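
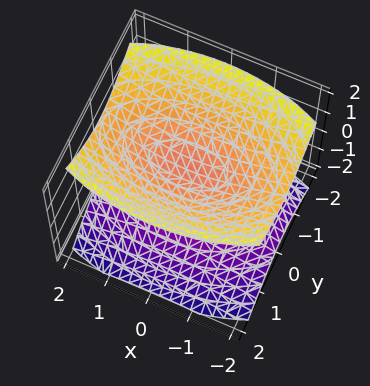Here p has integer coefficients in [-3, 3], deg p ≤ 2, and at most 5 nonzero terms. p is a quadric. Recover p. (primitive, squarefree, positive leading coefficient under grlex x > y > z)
First, the picture has 2 separate pieces. They look like related sheets of one shape, so recover p as a whole.
Then, deg p = 2. Two sheets facing apart; a quadric.
Then, symmetries: it's symmetric under y → −y, forcing even powers of y; it's symmetric under z → −z, forcing even powers of z; the x ↦ −x reflection is a symmetry, so x appears only in even powers.
Next, reading off the gridlines: it misses every integer gridline on the x-axis; the surface avoids every integer y-axis point in the box.
Finally, matching integer coefficients to the picture gives p.

x^2 + 3*y^2 - 3*z^2 + 1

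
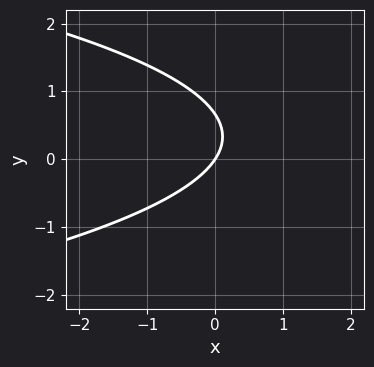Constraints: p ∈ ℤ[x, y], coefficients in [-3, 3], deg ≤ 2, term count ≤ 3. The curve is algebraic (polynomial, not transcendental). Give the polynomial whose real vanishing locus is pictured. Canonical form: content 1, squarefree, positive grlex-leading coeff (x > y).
3*y^2 + 3*x - 2*y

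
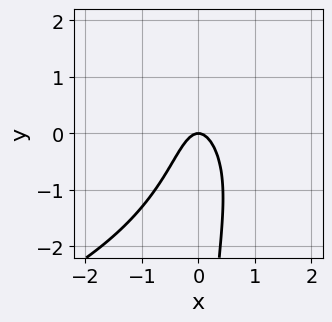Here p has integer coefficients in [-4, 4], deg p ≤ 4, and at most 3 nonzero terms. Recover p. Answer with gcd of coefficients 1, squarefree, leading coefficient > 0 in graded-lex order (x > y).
x*y^2 + 3*x^2 + y

1. Degree: a generic line meets the curve in up to 3 points, so deg p = 3.
2. Checking where it meets the axes: it meets the x-axis at x = 0 (among the integer gridlines); it crosses the y-axis at the gridline y = 0.
3. Matching integer coefficients to the picture gives p.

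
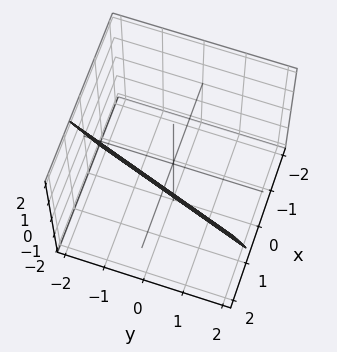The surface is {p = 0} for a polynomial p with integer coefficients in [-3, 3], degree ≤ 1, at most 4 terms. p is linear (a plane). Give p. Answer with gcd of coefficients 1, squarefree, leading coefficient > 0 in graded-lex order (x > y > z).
3*x - y - z - 2

First, degree: the surface is flat (a plane), so deg p = 1.
Then, reading off the gridlines: one z-axis crossing is at z = -2; it crosses the y-axis at the gridline y = -2.
Finally, fitting integer coefficients to these (and the overall shape) gives p.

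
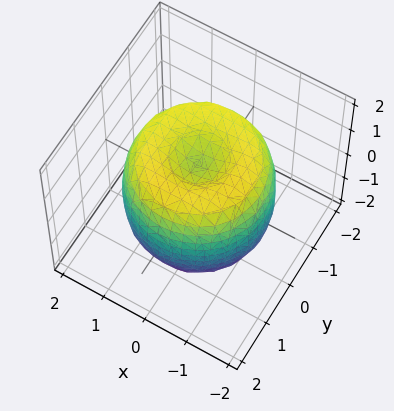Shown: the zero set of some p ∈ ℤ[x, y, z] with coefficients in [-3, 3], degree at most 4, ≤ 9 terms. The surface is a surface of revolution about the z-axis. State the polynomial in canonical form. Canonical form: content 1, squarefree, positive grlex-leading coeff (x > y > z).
x^4 + 2*x^2*y^2 + y^4 - 2*x^2 - 2*y^2 + z^2 - 1

1. deg p = 4. No degree-3 surface has this shape.
2. Symmetries: every cross-section ⟂ z is a circle, so x, y appear only via x² + y².
3. Reading off the gridlines: the z-axis gridline crossings are at z ∈ {-1, 1}; a circular section at z = 0 has radius between 1 and 2.
4. These observations pin down the coefficients.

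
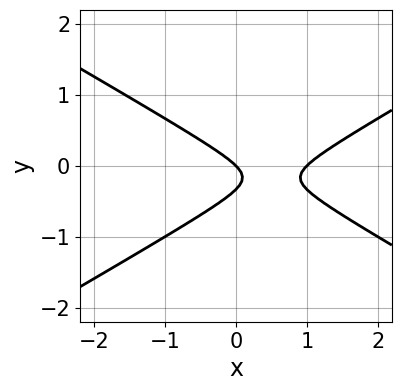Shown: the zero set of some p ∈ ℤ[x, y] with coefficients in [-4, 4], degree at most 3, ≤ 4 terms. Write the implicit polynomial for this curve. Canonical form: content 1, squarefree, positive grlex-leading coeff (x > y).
Degree: the shape is more complex than any degree-1 curve, so deg p = 2.
Observable constraints: it meets the y-axis at y = 0 (among the integer gridlines); among the integer gridlines, it crosses the x-axis at x ∈ {0, 1}.
The integer polynomial consistent with all of this is the stated p.

x^2 - 3*y^2 - x - y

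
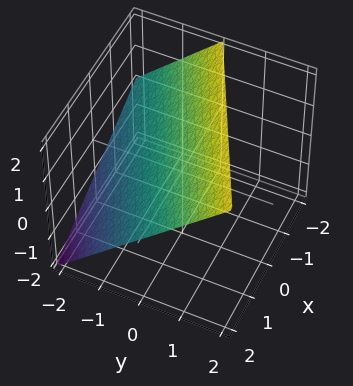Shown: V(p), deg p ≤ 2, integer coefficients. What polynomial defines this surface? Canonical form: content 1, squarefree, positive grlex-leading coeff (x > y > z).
(a) Degree: every cross-section is a straight line — this is a plane, so deg p = 1.
(b) Reading off the gridlines: it crosses the z-axis at the gridline z = 1; one y-axis crossing is at y = -1.
(c) Assembling these constraints gives the stated polynomial.

x - 2*y + 2*z - 2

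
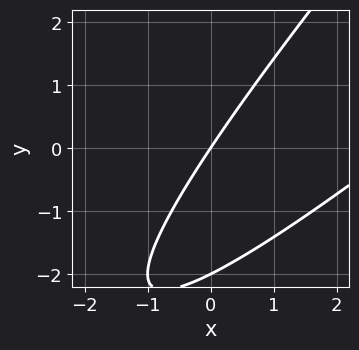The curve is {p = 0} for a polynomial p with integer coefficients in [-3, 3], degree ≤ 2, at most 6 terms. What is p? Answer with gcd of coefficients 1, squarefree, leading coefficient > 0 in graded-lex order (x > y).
1. deg p = 2. No degree-1 curve has this shape.
2. Checking where it meets the axes: among the integer gridlines, it crosses the y-axis at y ∈ {-2, 0}; it crosses the x-axis at the gridline x = 0.
3. Solving for integer coefficients yields p as stated.

x^2 - 2*x*y + y^2 - 3*x + 2*y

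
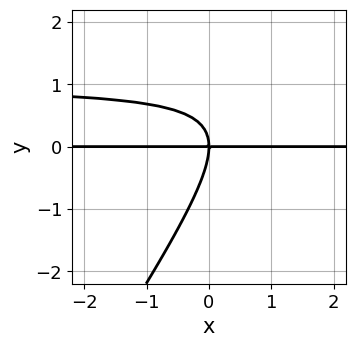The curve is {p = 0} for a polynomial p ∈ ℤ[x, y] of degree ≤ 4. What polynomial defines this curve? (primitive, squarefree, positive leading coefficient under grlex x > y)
3*x*y^2 - 2*y^3 - 3*x*y

(a) The degree is 3 — a generic line meets the curve in up to 3 points.
(b) Observable constraints: the visible x-axis segment lies entirely on the curve; one y-axis crossing is at y = 0.
(c) These observations pin down the coefficients.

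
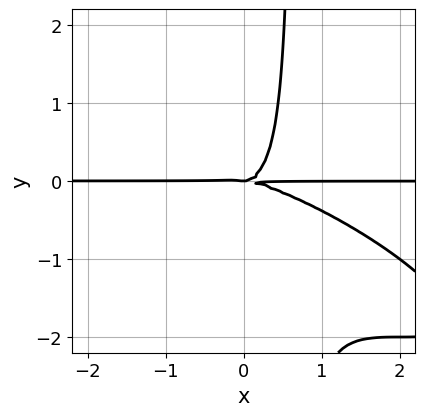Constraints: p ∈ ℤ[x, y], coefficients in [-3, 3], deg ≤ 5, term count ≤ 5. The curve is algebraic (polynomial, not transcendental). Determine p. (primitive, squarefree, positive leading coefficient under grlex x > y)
(a) Degree: no degree-3 curve has this shape, so deg p = 4.
(b) Checking where it meets the axes: every point of the x-axis in the box is on the curve; one y-axis crossing is at y = 0.
(c) Assembling these constraints gives the stated polynomial.

x^3*y + 3*x^2*y^2 + 3*x*y^3 - 2*y^3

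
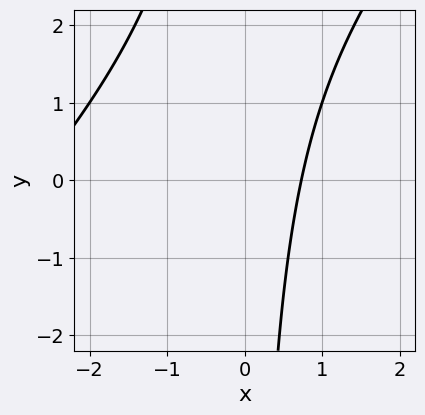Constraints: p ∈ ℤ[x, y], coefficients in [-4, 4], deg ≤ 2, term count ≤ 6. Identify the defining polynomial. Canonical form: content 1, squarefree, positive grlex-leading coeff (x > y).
x^2 - x*y + 2*x - 2

(a) deg p = 2.
(b) Checking where it meets the axes: the curve avoids every integer y-axis point in the box.
(c) Putting this together gives p.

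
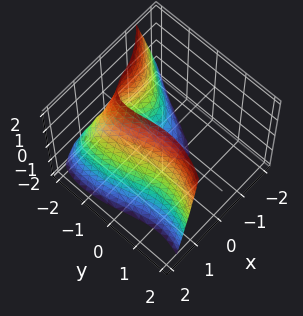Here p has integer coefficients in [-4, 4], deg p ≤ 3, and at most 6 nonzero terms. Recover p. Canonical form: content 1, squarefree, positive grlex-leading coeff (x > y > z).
(a) deg p = 3. A generic line meets the surface in up to 3 points.
(b) Against the integer gridlines: no z-intercept at any integer in the box; it crosses the x-axis at the gridline x = 1.
(c) Putting this together gives p.

3*x^3 - y^3 + 3*x*y + 3*x*z - 3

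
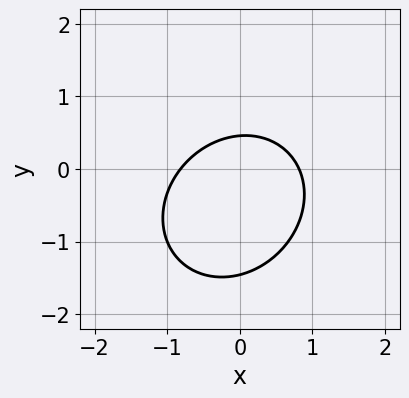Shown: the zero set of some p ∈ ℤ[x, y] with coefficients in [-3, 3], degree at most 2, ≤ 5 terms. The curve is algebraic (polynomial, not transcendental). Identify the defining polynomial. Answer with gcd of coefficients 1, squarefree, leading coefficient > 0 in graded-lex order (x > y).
3*x^2 - x*y + 3*y^2 + 3*y - 2

The degree is 2 — a generic line meets the curve in up to 2 points.
The integer polynomial consistent with all of this is the stated p.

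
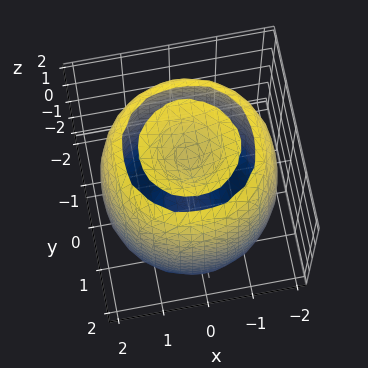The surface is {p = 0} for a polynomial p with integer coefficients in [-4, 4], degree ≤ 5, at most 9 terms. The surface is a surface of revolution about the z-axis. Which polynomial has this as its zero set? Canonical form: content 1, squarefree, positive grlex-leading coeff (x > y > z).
The picture has 2 separate pieces. They look like related sheets of one shape, so recover p as a whole.
deg p = 4. The shape is more complex than any degree-3 surface.
Symmetries: every cross-section ⟂ z is a circle, so x, y appear only via x² + y².
From the axis intercepts and sections: a circular section at z = 1 has radius between 1 and 2.
Together with the visible shape, these determine p as stated.

x^4 + 2*x^2*y^2 + y^4 - 3*x^2 - 3*y^2 + z^2 - 2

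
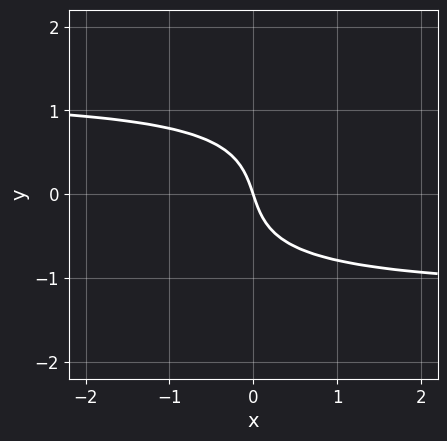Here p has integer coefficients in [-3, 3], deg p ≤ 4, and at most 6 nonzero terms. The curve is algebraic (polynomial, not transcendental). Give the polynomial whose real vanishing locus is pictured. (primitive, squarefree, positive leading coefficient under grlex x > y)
(a) deg p = 3. A generic line meets the curve in up to 3 points.
(b) Reading off the gridlines: it meets the y-axis at y = 0 (among the integer gridlines); it crosses the x-axis at the gridline x = 0.
(c) Assembling these constraints gives the stated polynomial.

2*x*y^2 - 2*y^3 - 3*x - y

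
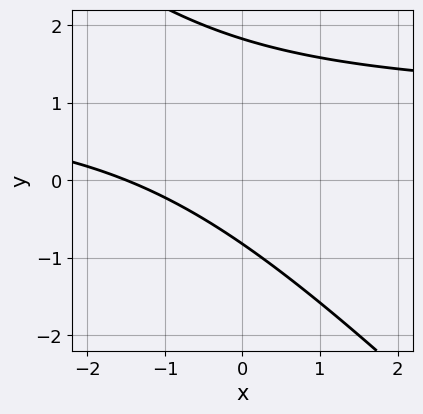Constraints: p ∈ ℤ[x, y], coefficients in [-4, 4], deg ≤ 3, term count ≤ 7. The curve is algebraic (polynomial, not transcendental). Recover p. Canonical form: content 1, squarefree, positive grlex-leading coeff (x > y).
The degree is 2 — a generic line meets the curve in up to 2 points.
Solving for integer coefficients yields p as stated.

2*x*y + 2*y^2 - 2*x - 2*y - 3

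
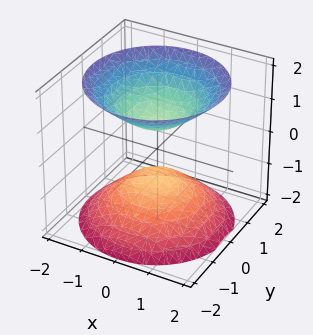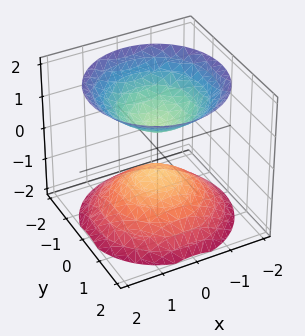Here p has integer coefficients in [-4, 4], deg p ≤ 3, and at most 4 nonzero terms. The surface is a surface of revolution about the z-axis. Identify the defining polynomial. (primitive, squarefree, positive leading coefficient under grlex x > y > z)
2*x^2 + 2*y^2 - 2*z^2 + 1

1. The picture has 2 separate pieces. Treating them together as one polynomial.
2. Degree: the shape is more complex than any degree-1 surface, so deg p = 2.
3. Symmetries: rotational symmetry about the z-axis ⇒ p depends on x, y only through x² + y².
4. Checking where it meets the axes: it misses every integer gridline on the y-axis; no x-intercept at any integer in the box; a circular section at z = -2 has radius between 1 and 2.
5. Fitting integer coefficients to these (and the overall shape) gives p.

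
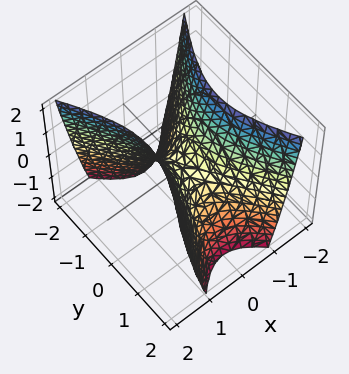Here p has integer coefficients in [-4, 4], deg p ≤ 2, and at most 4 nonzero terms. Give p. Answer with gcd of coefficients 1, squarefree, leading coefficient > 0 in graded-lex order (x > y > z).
(a) The degree is 2 — a hyperbolic paraboloid; a quadric.
(b) Symmetries: it's symmetric under y → −y, forcing even powers of y; mirror symmetry x ↦ −x ⇒ only even powers of x.
(c) From the visible intercepts: it crosses the z-axis at the gridline z = 0; it crosses the y-axis at the gridline y = 0; one x-axis crossing is at x = 0.
(d) The integer polynomial consistent with all of this is the stated p.

2*x^2 - y^2 - z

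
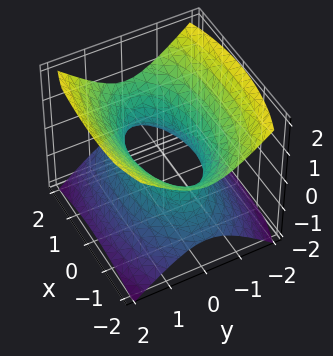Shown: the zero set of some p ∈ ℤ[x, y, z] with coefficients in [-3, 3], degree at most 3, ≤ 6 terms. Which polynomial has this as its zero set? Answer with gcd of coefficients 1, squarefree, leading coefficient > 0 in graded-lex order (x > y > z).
First, degree: an hourglass — one-sheet hyperboloid; a quadric, so deg p = 2.
Next, symmetries: the z ↦ −z reflection is a symmetry, so z appears only in even powers; it's symmetric under x → −x, forcing even powers of x; mirror symmetry y ↦ −y ⇒ only even powers of y.
Then, reading off the gridlines: the surface avoids every integer z-axis point in the box.
Finally, the integer polynomial consistent with all of this is the stated p.

x^2 + 3*y^2 - 3*z^2 - 2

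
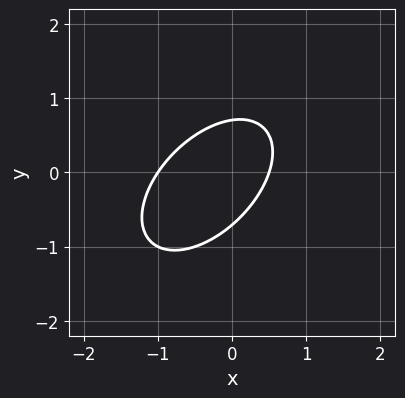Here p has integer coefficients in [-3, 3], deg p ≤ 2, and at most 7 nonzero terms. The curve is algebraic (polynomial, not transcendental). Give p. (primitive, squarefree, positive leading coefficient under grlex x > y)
2*x^2 - 2*x*y + 2*y^2 + x - 1

1. deg p = 2. No degree-1 curve has this shape.
2. Against the integer gridlines: it crosses the x-axis at the gridline x = -1.
3. Assembling these constraints gives the stated polynomial.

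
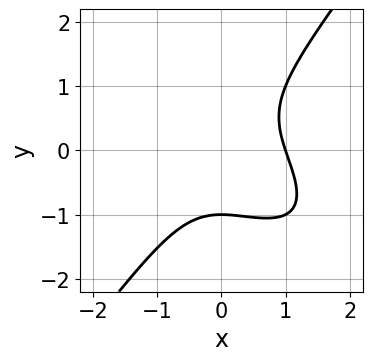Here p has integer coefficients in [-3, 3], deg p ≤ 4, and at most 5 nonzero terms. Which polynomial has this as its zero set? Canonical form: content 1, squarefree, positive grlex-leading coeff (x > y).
x^3 + x^2*y - y^3 - 1

(a) deg p = 3.
(b) Checking where it meets the axes: one y-axis crossing is at y = -1; it meets the x-axis at x = 1 (among the integer gridlines).
(c) These observations pin down the coefficients.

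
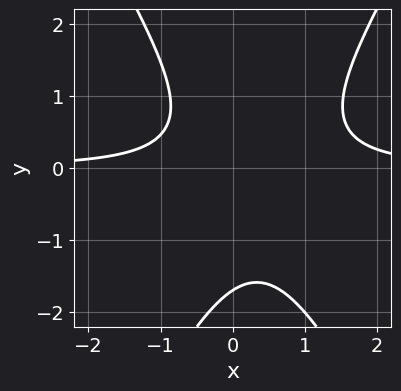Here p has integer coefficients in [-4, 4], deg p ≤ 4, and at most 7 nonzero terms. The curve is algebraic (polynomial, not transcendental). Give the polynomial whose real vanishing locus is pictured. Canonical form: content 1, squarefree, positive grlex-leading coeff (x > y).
First, degree: a generic line meets the curve in up to 3 points, so deg p = 3.
Next, from the visible intercepts: the curve avoids every integer x-axis point in the box.
Finally, the integer polynomial consistent with all of this is the stated p.

3*x^2*y - y^3 - 2*x*y - y^2 - 2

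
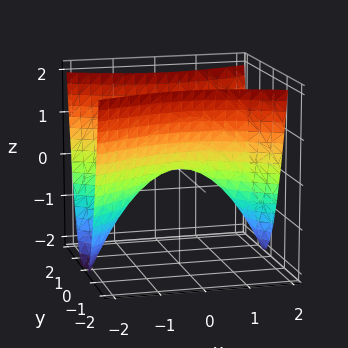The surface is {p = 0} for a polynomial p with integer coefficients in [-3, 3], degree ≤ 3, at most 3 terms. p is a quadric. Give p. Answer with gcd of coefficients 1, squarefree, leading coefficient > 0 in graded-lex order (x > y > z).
x^2 - 3*y^2 + 2*z

(a) Degree: a saddle surface; a quadric, so deg p = 2.
(b) Symmetries: it's symmetric under x → −x, forcing even powers of x; mirror symmetry y ↦ −y ⇒ only even powers of y.
(c) From the visible intercepts: it crosses the z-axis at the gridline z = 0; it meets the x-axis at x = 0 (among the integer gridlines).
(d) Solving for integer coefficients yields p as stated.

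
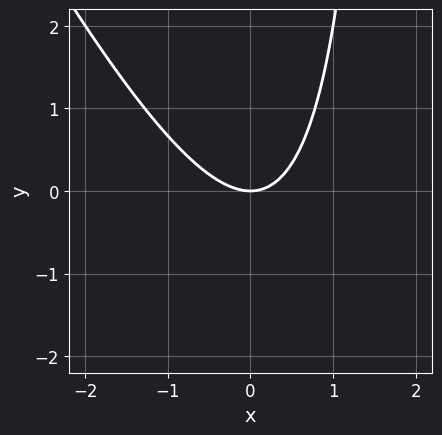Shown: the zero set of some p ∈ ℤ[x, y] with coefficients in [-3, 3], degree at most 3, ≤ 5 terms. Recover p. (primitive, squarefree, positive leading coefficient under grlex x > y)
The degree is 2 — no degree-1 curve has this shape.
Reading off the gridlines: it meets the x-axis at x = 0 (among the integer gridlines); it crosses the y-axis at the gridline y = 0.
Fitting integer coefficients to these (and the overall shape) gives p.

2*x^2 + x*y - 2*y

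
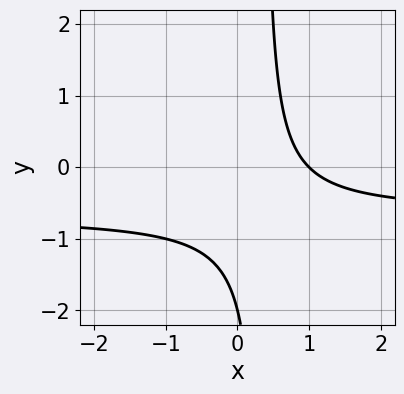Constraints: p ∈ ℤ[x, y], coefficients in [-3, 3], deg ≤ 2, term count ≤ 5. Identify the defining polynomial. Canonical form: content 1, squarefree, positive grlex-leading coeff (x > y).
deg p = 2. A generic line meets the curve in up to 2 points.
From the axis intercepts and sections: it meets the y-axis at y = -2 (among the integer gridlines); it crosses the x-axis at the gridline x = 1.
The integer polynomial consistent with all of this is the stated p.

3*x*y + 2*x - y - 2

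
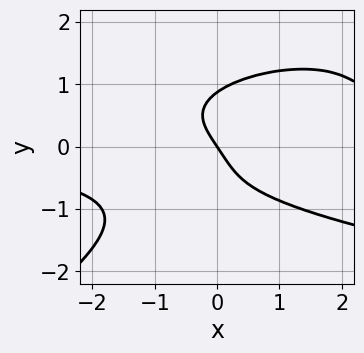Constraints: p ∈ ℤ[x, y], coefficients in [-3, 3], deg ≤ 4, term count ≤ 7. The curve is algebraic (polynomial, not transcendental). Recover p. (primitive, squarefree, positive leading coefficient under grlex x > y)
2*x*y^3 - 3*y^4 - 2*x^2*y + 3*x + 2*y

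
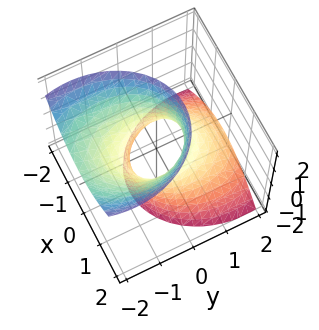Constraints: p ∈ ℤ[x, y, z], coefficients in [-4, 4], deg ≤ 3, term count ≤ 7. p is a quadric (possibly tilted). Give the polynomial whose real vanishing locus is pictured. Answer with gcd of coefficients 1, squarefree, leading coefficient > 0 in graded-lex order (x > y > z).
3*x^2 + 2*y^2 + 3*y*z - z^2 - 2

(a) deg p = 2.
(b) Reading off the gridlines: among the integer gridlines, it crosses the y-axis at y ∈ {-1, 1}; no z-intercept at any integer in the box.
(c) Together with the visible shape, these determine p as stated.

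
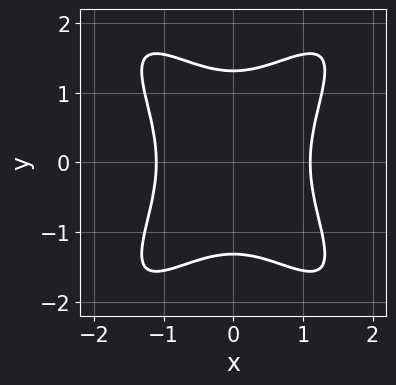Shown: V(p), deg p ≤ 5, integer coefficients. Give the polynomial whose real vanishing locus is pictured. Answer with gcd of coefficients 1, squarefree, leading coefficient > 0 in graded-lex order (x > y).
First, degree: a generic line meets the curve in up to 4 points, so deg p = 4.
Then, symmetries: it's symmetric under x → −x, forcing even powers of x; it's symmetric under y → −y, forcing even powers of y.
Finally, these observations pin down the coefficients.

2*x^4 - 2*x^2*y^2 + y^4 - 3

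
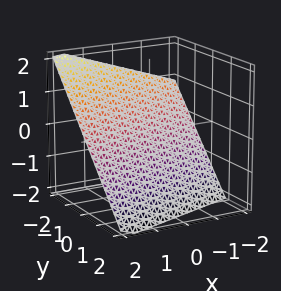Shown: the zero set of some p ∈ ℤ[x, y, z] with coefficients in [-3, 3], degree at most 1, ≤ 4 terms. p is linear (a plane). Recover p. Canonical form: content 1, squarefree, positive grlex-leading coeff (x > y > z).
(a) The degree is 1 — every cross-section is a straight line — this is a plane.
(b) Checking where it meets the axes: one x-axis crossing is at x = 2.
(c) Fitting integer coefficients to these (and the overall shape) gives p.

x - 3*y - 3*z - 2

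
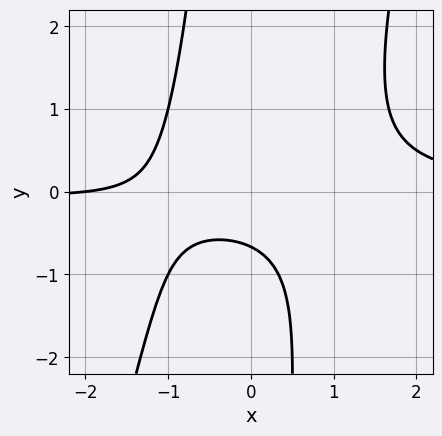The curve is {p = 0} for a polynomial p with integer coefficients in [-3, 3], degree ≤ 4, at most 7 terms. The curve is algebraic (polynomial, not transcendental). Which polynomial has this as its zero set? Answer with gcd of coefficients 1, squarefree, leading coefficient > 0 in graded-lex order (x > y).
First, deg p = 3. The shape is more complex than any degree-2 curve.
Then, against the integer gridlines: it meets the x-axis at x = -2 (among the integer gridlines).
Finally, fitting integer coefficients to these (and the overall shape) gives p.

3*x^2*y - x*y^2 - x - 3*y - 2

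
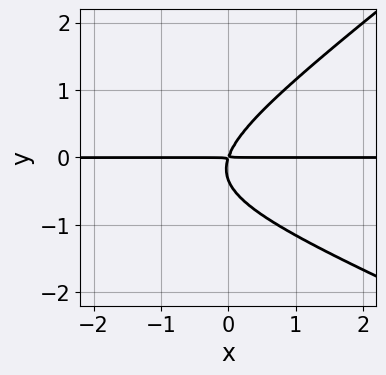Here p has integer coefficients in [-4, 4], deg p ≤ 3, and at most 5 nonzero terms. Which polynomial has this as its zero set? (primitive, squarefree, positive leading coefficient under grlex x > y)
x^2*y + x*y^2 - 3*y^3 + 3*x*y - y^2

First, the degree is 3 — no degree-2 curve has this shape.
Next, against the integer gridlines: the visible x-axis segment lies entirely on the curve.
Finally, these observations pin down the coefficients.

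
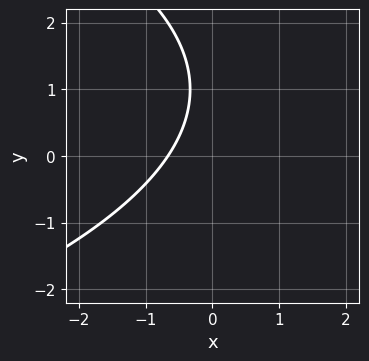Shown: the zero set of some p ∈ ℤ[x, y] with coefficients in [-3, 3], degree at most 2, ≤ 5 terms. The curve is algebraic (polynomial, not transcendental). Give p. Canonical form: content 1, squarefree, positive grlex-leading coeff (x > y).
y^2 + 3*x - 2*y + 2

The degree is 2 — no degree-1 curve has this shape.
Checking where it meets the axes: it misses every integer gridline on the y-axis.
The integer polynomial consistent with all of this is the stated p.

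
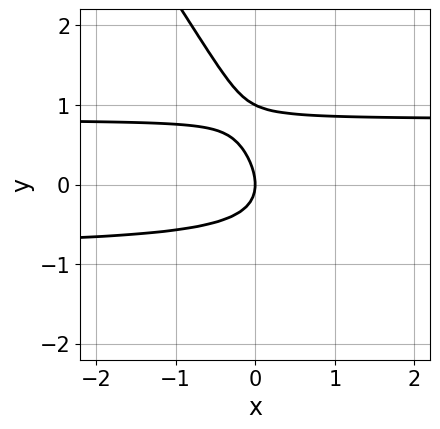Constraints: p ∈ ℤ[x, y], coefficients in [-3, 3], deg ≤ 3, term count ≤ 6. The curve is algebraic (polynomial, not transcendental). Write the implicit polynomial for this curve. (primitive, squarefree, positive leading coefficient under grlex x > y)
3*x*y^2 + 2*y^3 - 2*y^2 - 2*x

(a) deg p = 3. A generic line meets the curve in up to 3 points.
(b) From the axis intercepts and sections: the y-axis gridline crossings are at y ∈ {0, 1}; it crosses the x-axis at the gridline x = 0.
(c) The integer polynomial consistent with all of this is the stated p.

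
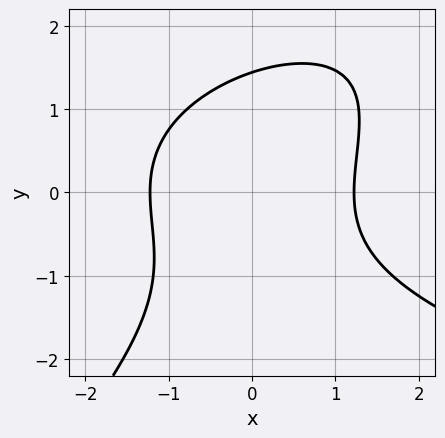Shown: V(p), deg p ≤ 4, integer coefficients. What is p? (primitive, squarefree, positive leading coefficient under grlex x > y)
x*y^2 - y^3 - 2*x^2 + 3

Degree: a generic line meets the curve in up to 3 points, so deg p = 3.
Putting this together gives p.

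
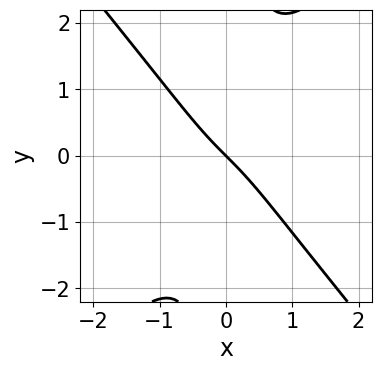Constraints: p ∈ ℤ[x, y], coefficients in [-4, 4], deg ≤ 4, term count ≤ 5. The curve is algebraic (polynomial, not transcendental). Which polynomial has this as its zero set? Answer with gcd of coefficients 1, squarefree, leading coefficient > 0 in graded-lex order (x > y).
3*x^3 - 2*x*y^2 + 2*x + 2*y

(a) deg p = 3. No degree-2 curve has this shape.
(b) Checking where it meets the axes: it meets the x-axis at x = 0 (among the integer gridlines); one y-axis crossing is at y = 0.
(c) These observations pin down the coefficients.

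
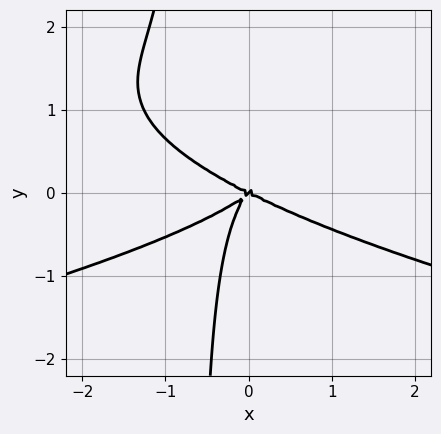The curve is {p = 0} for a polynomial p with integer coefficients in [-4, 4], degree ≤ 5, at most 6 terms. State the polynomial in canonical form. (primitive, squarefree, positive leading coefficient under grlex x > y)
(a) deg p = 4. The shape is more complex than any degree-3 curve.
(b) From the visible intercepts: it meets the y-axis at y = 0 (among the integer gridlines); one x-axis crossing is at x = 0.
(c) Assembling these constraints gives the stated polynomial.

3*x*y^3 + x^3 - 3*x*y^2 + 2*y^3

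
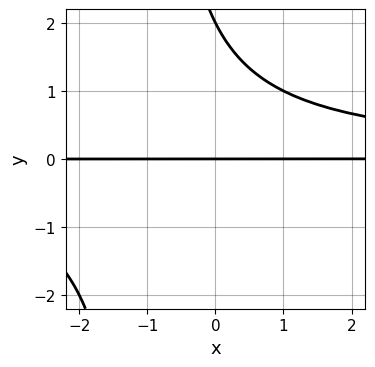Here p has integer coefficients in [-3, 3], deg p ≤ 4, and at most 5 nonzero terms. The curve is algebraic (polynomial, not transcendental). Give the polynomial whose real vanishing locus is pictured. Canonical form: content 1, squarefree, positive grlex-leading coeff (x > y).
x*y^2 + y^2 - 2*y

1. Degree: a generic line meets the curve in up to 3 points, so deg p = 3.
2. From the axis intercepts and sections: the y-axis gridline crossings are at y ∈ {0, 2}; every point of the x-axis in the box is on the curve.
3. Putting this together gives p.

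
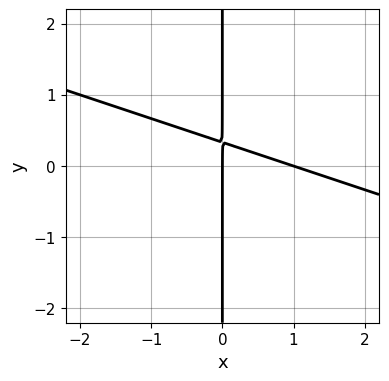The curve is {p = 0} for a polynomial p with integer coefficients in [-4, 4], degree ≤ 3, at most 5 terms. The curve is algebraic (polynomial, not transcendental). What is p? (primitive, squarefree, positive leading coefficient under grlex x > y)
1. deg p = 2. No degree-1 curve has this shape.
2. From the axis intercepts and sections: among the integer gridlines, it crosses the x-axis at x ∈ {0, 1}; the visible y-axis segment lies entirely on the curve.
3. Putting this together gives p.

x^2 + 3*x*y - x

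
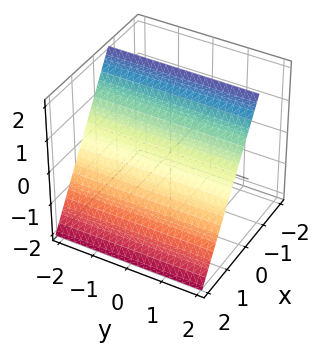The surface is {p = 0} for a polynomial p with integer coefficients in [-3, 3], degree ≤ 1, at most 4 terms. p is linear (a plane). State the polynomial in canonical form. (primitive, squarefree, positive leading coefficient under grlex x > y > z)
The degree is 1 — the surface is flat (a plane).
Reading off the gridlines: the surface avoids every integer y-axis point in the box; it meets the z-axis at z = 1 (among the integer gridlines).
Together with the visible shape, these determine p as stated.

3*x + 2*z - 2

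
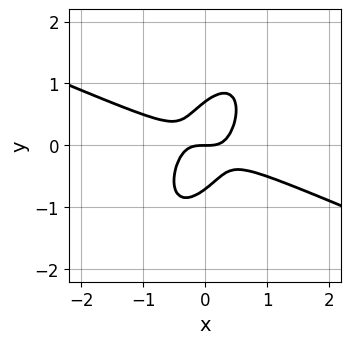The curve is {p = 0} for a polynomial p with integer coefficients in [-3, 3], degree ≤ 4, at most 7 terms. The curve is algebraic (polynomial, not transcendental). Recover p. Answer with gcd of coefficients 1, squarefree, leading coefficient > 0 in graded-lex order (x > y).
2*x^3 + 3*x^2*y - 3*x*y^2 + 2*y^3 - y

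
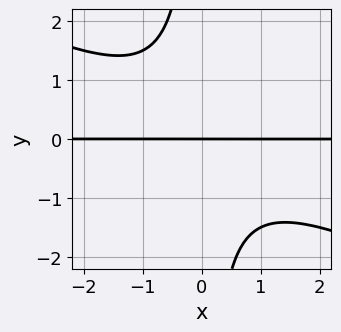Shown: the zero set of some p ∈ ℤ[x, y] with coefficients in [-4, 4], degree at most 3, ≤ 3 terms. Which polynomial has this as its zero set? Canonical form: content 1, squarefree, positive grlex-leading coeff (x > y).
(a) The degree is 3 — the shape is more complex than any degree-2 curve.
(b) From the axis intercepts and sections: one y-axis crossing is at y = 0; the visible x-axis segment lies entirely on the curve.
(c) Fitting integer coefficients to these (and the overall shape) gives p.

x^2*y + 2*x*y^2 + 2*y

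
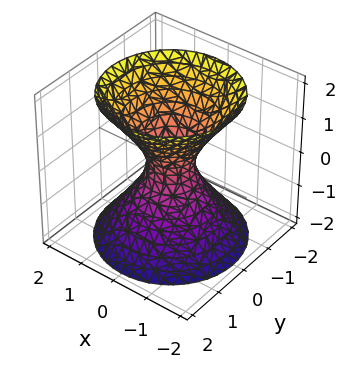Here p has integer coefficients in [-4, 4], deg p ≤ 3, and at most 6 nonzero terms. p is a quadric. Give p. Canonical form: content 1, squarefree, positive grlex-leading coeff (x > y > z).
1. deg p = 2. An hourglass — one-sheet hyperboloid; a quadric.
2. Symmetries: mirror symmetry z ↦ −z ⇒ only even powers of z; the z-axis is an axis of rotation, so x and y enter only as x² + y².
3. Observable constraints: a circular section at z = 0 has radius between 0 and 1; it misses every integer gridline on the z-axis.
4. Fitting integer coefficients to these (and the overall shape) gives p.

3*x^2 + 3*y^2 - 2*z^2 - 1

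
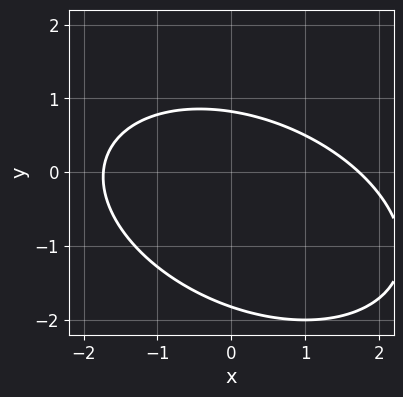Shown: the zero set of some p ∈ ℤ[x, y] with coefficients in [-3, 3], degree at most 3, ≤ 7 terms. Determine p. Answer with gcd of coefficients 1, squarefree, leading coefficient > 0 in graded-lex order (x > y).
x^2 + x*y + 2*y^2 + 2*y - 3

Degree: a generic line meets the curve in up to 2 points, so deg p = 2.
Putting this together gives p.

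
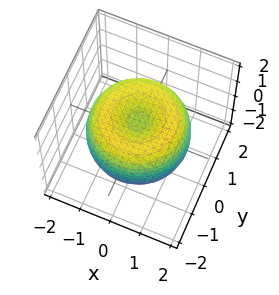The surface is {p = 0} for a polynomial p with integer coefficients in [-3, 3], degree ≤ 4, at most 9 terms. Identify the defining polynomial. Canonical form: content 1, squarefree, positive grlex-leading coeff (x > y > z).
x^4 + 2*x^2*y^2 + y^4 - 2*x^2 - 2*y^2 + 2*z^2 - 1

deg p = 4. No degree-3 surface has this shape.
Symmetries: the surface is invariant under rotation about z: p = q(x² + y², z).
From the axis intercepts and sections: a circular section at z = -1 has radius exactly 1.
The integer polynomial consistent with all of this is the stated p.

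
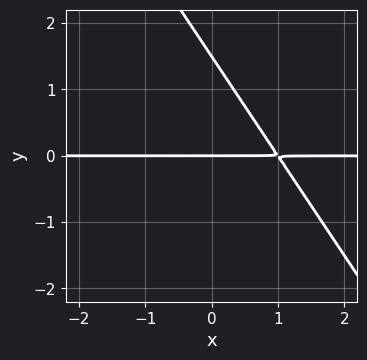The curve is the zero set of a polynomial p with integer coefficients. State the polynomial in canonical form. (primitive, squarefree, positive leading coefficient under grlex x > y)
The degree is 2 — a generic line meets the curve in up to 2 points.
Reading off the gridlines: every point of the x-axis in the box is on the curve; it meets the y-axis at y = 0 (among the integer gridlines).
These observations pin down the coefficients.

3*x*y + 2*y^2 - 3*y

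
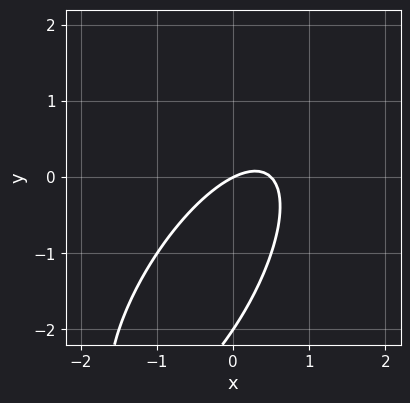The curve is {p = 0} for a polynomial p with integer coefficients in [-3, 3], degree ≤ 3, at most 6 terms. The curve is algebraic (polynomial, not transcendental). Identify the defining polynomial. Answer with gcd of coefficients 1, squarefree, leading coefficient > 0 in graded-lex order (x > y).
2*x^2 - 2*x*y + y^2 - x + 2*y

Degree: the shape is more complex than any degree-1 curve, so deg p = 2.
From the visible intercepts: one x-axis crossing is at x = 0; the y-axis gridline crossings are at y ∈ {-2, 0}.
Putting this together gives p.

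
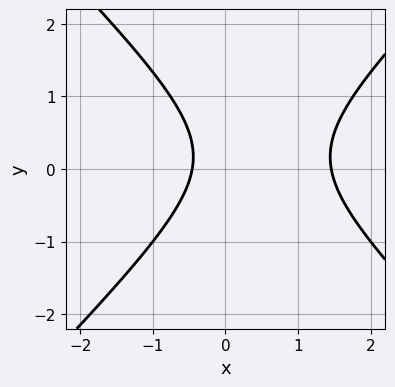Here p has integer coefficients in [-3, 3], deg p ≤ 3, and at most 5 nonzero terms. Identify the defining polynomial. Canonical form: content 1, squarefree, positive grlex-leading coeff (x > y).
deg p = 2. A generic line meets the curve in up to 2 points.
Against the integer gridlines: no y-intercept at any integer in the box.
Assembling these constraints gives the stated polynomial.

3*x^2 - 3*y^2 - 3*x + y - 2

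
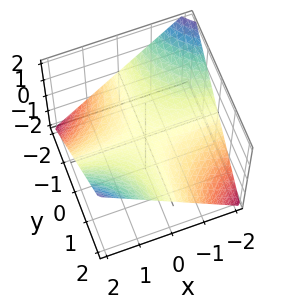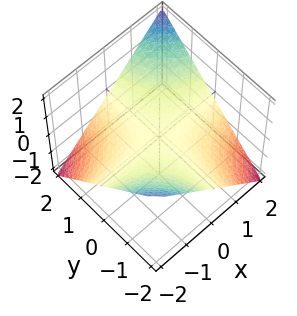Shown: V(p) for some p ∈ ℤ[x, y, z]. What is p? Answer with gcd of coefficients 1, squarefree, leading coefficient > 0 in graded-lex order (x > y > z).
x*y - 2*z

(a) deg p = 2.
(b) Against the integer gridlines: it crosses the z-axis at the gridline z = 0; the visible y-axis segment lies entirely on the surface; every point of the x-axis in the box is on the surface.
(c) The integer polynomial consistent with all of this is the stated p.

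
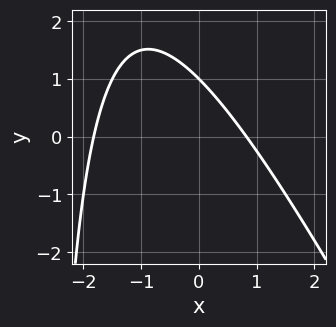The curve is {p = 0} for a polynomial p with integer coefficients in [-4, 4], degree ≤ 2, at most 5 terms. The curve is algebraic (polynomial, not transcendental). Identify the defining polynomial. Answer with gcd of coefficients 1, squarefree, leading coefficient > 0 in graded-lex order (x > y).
1. The degree is 2 — the shape is more complex than any degree-1 curve.
2. From the visible intercepts: it crosses the y-axis at the gridline y = 1.
3. Assembling these constraints gives the stated polynomial.

2*x^2 + x*y + 2*x + 3*y - 3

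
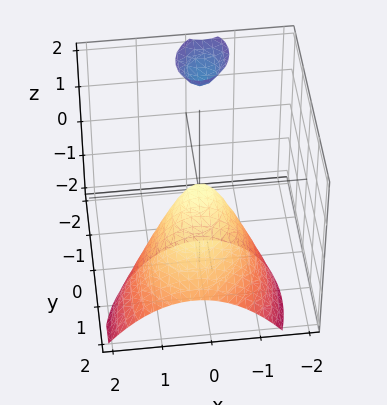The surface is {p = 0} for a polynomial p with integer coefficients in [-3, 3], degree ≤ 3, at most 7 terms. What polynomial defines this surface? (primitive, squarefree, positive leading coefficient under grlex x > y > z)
3*x^2 - x*y + 2*y^2 + 3*y*z + 2*z

The picture has 2 separate pieces. They look like related sheets of one shape, so recover p as a whole.
deg p = 2. No degree-1 surface has this shape.
From the axis intercepts and sections: it meets the y-axis at y = 0 (among the integer gridlines); one x-axis crossing is at x = 0; one z-axis crossing is at z = 0.
Together with the visible shape, these determine p as stated.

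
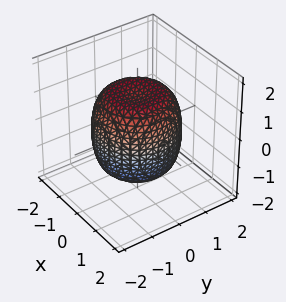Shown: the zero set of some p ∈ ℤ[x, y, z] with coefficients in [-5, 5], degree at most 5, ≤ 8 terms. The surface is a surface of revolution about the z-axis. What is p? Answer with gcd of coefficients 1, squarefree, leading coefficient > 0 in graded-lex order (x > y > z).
2*x^4 + 4*x^2*y^2 + 2*y^4 - 2*x^2 - 2*y^2 + 2*z^2 - 3

First, deg p = 4.
Next, symmetries: the z-axis is an axis of rotation, so x and y enter only as x² + y².
Next, from the visible intercepts: a circular section at z = 0 has radius between 1 and 2.
Finally, solving for integer coefficients yields p as stated.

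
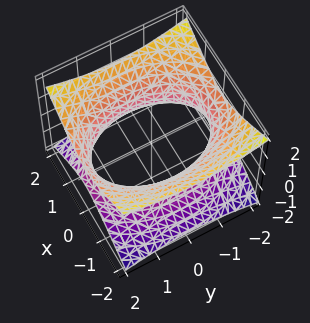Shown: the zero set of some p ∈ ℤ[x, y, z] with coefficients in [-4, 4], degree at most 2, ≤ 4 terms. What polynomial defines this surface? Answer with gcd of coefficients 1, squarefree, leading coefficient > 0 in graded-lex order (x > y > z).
2*x^2 + y^2 - 3*z^2 - 3

1. deg p = 2. An hourglass — one-sheet hyperboloid; a quadric.
2. Symmetries: mirror symmetry z ↦ −z ⇒ only even powers of z; the y ↦ −y reflection is a symmetry, so y appears only in even powers; it's symmetric under x → −x, forcing even powers of x.
3. Against the integer gridlines: the surface avoids every integer z-axis point in the box.
4. These observations pin down the coefficients.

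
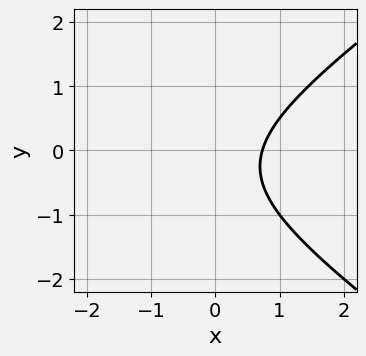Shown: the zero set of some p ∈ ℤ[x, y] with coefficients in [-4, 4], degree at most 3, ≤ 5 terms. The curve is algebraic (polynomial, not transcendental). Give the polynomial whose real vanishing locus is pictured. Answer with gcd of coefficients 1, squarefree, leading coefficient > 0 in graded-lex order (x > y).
x^2 - 2*y^2 + 2*x - y - 2

1. Degree: a generic line meets the curve in up to 2 points, so deg p = 2.
2. From the visible intercepts: the curve avoids every integer y-axis point in the box.
3. Fitting integer coefficients to these (and the overall shape) gives p.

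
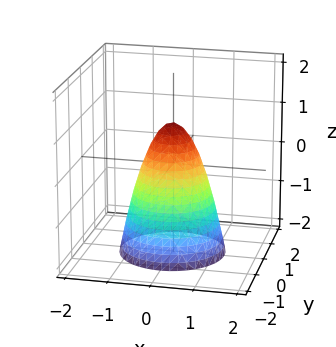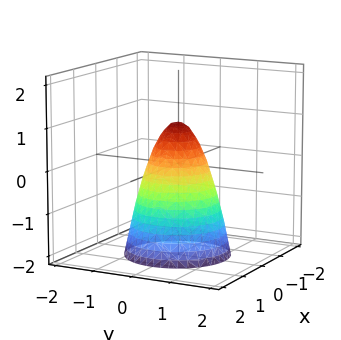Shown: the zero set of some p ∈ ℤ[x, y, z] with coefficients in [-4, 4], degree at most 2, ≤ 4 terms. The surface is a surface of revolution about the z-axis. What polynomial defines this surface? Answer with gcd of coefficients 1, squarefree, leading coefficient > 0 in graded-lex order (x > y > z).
2*x^2 + 2*y^2 + z - 1

First, degree: the shape is more complex than any degree-1 surface, so deg p = 2.
Next, symmetries: rotational symmetry about the z-axis ⇒ p depends on x, y only through x² + y².
Then, against the integer gridlines: a circular section at z = -1 has radius exactly 1; it crosses the z-axis at the gridline z = 1.
Finally, fitting integer coefficients to these (and the overall shape) gives p.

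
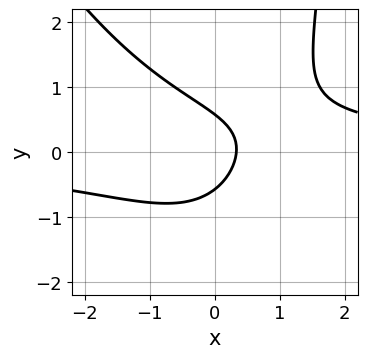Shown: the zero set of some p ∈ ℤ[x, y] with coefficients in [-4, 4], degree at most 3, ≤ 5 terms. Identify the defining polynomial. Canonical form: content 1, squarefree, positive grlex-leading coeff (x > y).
The degree is 3 — a generic line meets the curve in up to 3 points.
Putting this together gives p.

2*x^2*y + x*y^2 - 3*y^2 - 3*x + 1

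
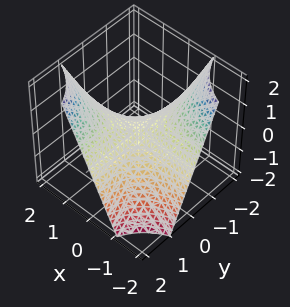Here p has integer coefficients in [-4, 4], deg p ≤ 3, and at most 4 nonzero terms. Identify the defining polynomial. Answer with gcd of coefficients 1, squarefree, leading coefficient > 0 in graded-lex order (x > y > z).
(a) The degree is 2 — no degree-1 surface has this shape.
(b) Reading off the gridlines: the visible x-axis segment lies entirely on the surface; the visible y-axis segment lies entirely on the surface; it meets the z-axis at z = 0 (among the integer gridlines).
(c) Matching integer coefficients to the picture gives p.

x*y - z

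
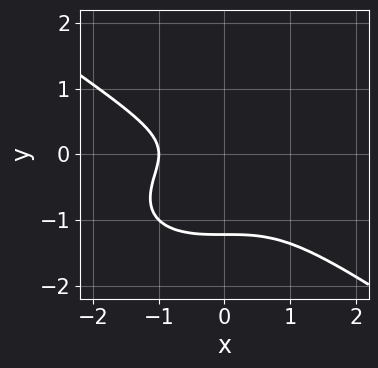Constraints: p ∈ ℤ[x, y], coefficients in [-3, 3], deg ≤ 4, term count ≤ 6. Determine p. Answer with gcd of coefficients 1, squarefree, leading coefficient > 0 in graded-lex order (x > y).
(a) deg p = 3. No degree-2 curve has this shape.
(b) From the visible intercepts: one x-axis crossing is at x = -1.
(c) Together with the visible shape, these determine p as stated.

x^3 + 3*y^3 + 3*y^2 + 1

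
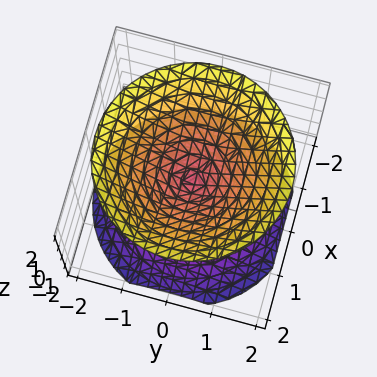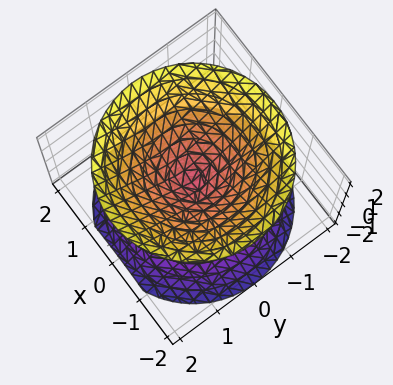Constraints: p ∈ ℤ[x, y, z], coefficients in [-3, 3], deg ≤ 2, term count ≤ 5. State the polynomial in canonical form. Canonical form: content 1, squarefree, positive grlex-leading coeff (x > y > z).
1. There are 2 components. Treating them together as one polynomial.
2. The degree is 2 — two nappes meeting at a single point; a quadric.
3. Symmetries: rotational symmetry about the z-axis ⇒ p depends on x, y only through x² + y²; the z ↦ −z reflection is a symmetry, so z appears only in even powers.
4. Observable constraints: a circular section at z = -1 has radius exactly 1; one z-axis crossing is at z = 0; one x-axis crossing is at x = 0.
5. Putting this together gives p.

x^2 + y^2 - z^2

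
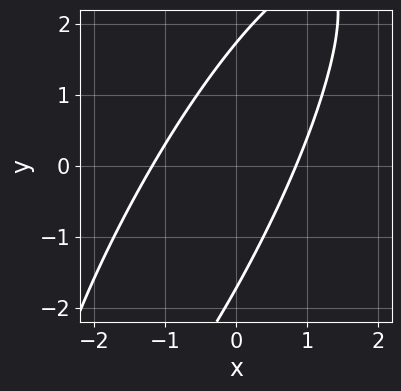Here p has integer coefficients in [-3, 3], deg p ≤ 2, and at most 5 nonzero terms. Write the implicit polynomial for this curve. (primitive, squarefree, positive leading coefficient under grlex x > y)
3*x^2 - 3*x*y + y^2 + x - 3

Degree: the shape is more complex than any degree-1 curve, so deg p = 2.
The integer polynomial consistent with all of this is the stated p.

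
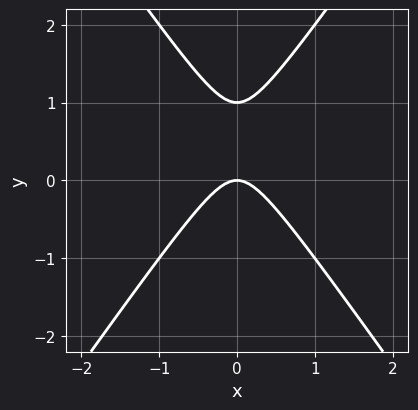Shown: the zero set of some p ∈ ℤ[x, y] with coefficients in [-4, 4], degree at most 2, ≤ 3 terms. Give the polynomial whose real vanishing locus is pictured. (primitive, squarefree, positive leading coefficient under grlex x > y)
2*x^2 - y^2 + y

1. The degree is 2 — a generic line meets the curve in up to 2 points.
2. Symmetries: the x ↦ −x reflection is a symmetry, so x appears only in even powers.
3. Observable constraints: one x-axis crossing is at x = 0; among the integer gridlines, it crosses the y-axis at y ∈ {0, 1}.
4. Assembling these constraints gives the stated polynomial.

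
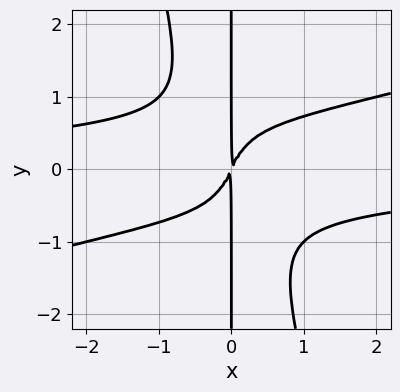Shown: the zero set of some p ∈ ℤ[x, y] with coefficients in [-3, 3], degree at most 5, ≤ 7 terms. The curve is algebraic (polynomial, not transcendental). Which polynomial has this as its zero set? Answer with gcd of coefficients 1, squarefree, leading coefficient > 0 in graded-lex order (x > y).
1. deg p = 4. The shape is more complex than any degree-3 curve.
2. Reading off the gridlines: every point of the y-axis in the box is on the curve.
3. Matching integer coefficients to the picture gives p.

x^3*y - 3*x^2*y^2 - x*y^3 + 2*x^2 - x*y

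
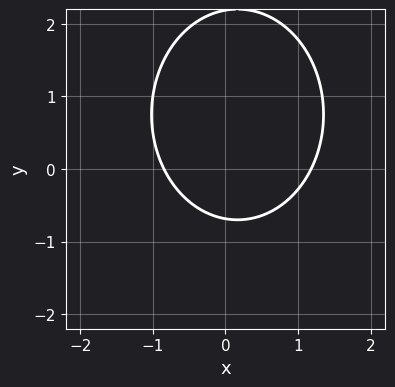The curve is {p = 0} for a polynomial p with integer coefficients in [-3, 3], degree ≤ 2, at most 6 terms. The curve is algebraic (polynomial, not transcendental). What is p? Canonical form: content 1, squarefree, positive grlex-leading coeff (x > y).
(a) Degree: a generic line meets the curve in up to 2 points, so deg p = 2.
(b) Matching integer coefficients to the picture gives p.

3*x^2 + 2*y^2 - x - 3*y - 3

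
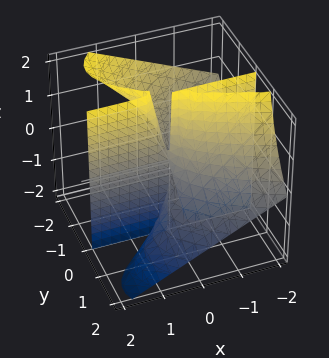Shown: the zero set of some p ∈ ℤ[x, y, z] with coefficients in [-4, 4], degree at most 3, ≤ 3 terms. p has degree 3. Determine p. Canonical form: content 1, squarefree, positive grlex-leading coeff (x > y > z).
First, degree: the shape is more complex than any degree-2 surface, so deg p = 3.
Next, reading off the gridlines: the visible z-axis segment lies entirely on the surface; it meets the y-axis at y = 0 (among the integer gridlines); every point of the x-axis in the box is on the surface.
Finally, fitting integer coefficients to these (and the overall shape) gives p.

2*y^3 + 3*y^2*z + 3*x*y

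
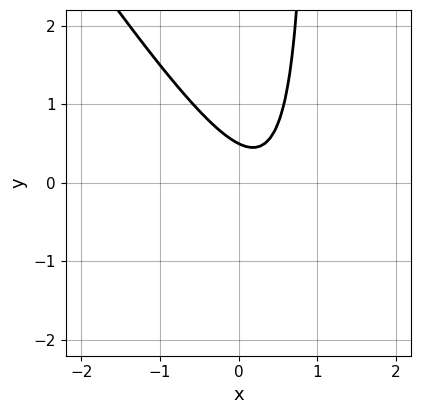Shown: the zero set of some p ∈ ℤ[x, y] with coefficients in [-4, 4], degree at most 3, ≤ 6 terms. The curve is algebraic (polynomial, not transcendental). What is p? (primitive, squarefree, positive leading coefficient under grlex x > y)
3*x^2 + 2*x*y - 2*x - 2*y + 1

1. The degree is 2 — a generic line meets the curve in up to 2 points.
2. Reading off the gridlines: it misses every integer gridline on the x-axis.
3. Fitting integer coefficients to these (and the overall shape) gives p.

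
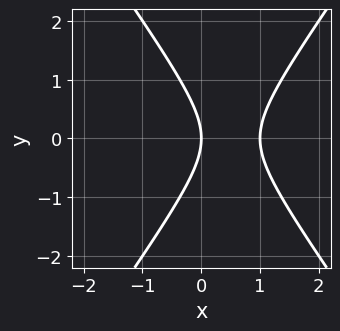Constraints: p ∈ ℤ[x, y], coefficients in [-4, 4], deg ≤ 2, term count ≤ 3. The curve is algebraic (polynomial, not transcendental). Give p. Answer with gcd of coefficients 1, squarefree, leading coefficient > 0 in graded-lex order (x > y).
2*x^2 - y^2 - 2*x

First, deg p = 2.
Then, symmetries: it's symmetric under y → −y, forcing even powers of y.
Then, against the integer gridlines: it crosses the y-axis at the gridline y = 0; among the integer gridlines, it crosses the x-axis at x ∈ {0, 1}.
Finally, these observations pin down the coefficients.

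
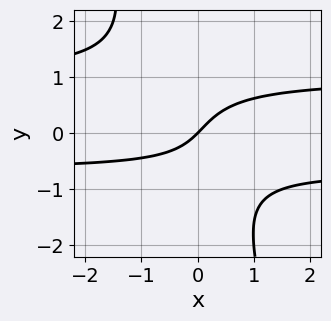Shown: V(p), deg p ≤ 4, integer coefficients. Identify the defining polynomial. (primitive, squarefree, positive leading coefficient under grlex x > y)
3*x*y^2 + y^3 - x*y - 2*x + 2*y

First, deg p = 3.
Next, observable constraints: it crosses the y-axis at the gridline y = 0; it crosses the x-axis at the gridline x = 0.
Finally, matching integer coefficients to the picture gives p.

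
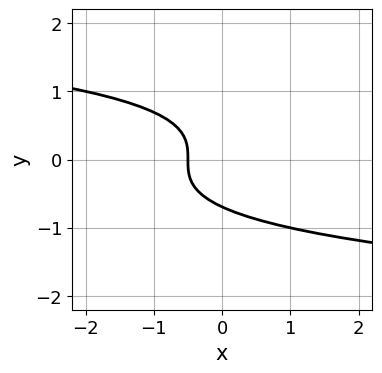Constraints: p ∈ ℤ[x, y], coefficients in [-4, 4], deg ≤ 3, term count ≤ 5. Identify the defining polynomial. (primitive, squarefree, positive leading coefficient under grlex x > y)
3*y^3 + 2*x + 1

1. deg p = 3. The shape is more complex than any degree-2 curve.
2. Matching integer coefficients to the picture gives p.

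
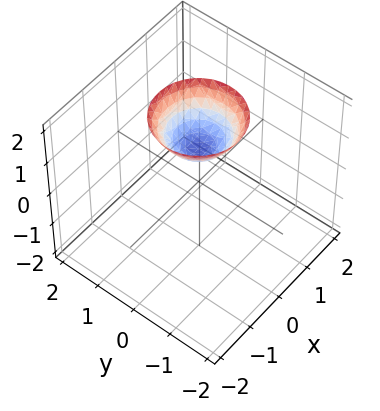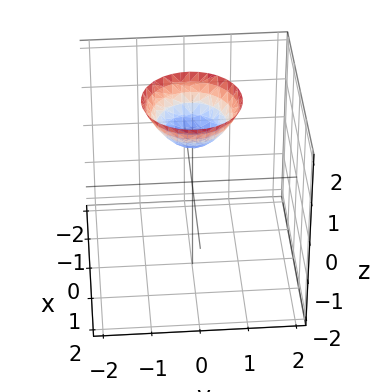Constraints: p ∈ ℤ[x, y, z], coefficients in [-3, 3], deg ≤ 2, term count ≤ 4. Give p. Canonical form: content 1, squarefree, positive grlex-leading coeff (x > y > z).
x^2 + y^2 - z + 1

First, the degree is 2 — a generic line meets the surface in up to 2 points.
Next, symmetries: the surface is invariant under rotation about z: p = q(x² + y², z).
Next, checking where it meets the axes: it meets the z-axis at z = 1 (among the integer gridlines); the surface avoids every integer x-axis point in the box; no y-intercept at any integer in the box.
Finally, fitting integer coefficients to these (and the overall shape) gives p.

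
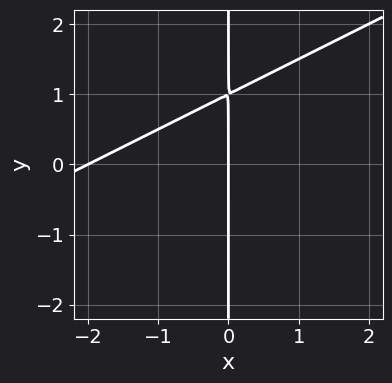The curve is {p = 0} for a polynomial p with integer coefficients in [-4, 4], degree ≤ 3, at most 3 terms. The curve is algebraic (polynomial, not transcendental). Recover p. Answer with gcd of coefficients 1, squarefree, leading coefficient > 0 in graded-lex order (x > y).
x^2 - 2*x*y + 2*x

1. Degree: the shape is more complex than any degree-1 curve, so deg p = 2.
2. Against the integer gridlines: the visible y-axis segment lies entirely on the curve; the x-axis gridline crossings are at x ∈ {-2, 0}.
3. Solving for integer coefficients yields p as stated.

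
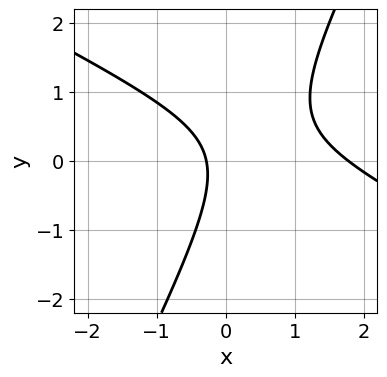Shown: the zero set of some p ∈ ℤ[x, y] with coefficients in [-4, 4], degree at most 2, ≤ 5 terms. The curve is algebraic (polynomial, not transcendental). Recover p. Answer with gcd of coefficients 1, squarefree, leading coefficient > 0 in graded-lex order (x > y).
2*x^2 + 3*x*y - 2*y^2 - 3*x - 1

(a) deg p = 2. No degree-1 curve has this shape.
(b) From the visible intercepts: it misses every integer gridline on the y-axis.
(c) These observations pin down the coefficients.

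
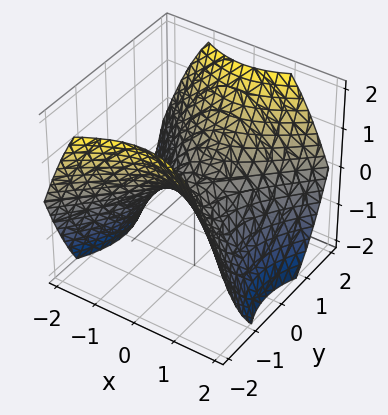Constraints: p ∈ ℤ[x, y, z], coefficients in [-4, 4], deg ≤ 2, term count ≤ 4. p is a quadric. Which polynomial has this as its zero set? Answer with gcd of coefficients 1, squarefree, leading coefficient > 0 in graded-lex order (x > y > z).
2*x^2 - 2*y^2 + 3*z

1. deg p = 2. A hyperbolic paraboloid; a quadric.
2. Symmetries: the y ↦ −y reflection is a symmetry, so y appears only in even powers; mirror symmetry x ↦ −x ⇒ only even powers of x.
3. Observable constraints: it meets the z-axis at z = 0 (among the integer gridlines); one x-axis crossing is at x = 0; one y-axis crossing is at y = 0.
4. These observations pin down the coefficients.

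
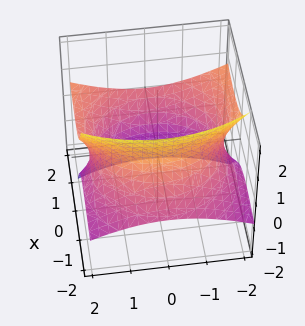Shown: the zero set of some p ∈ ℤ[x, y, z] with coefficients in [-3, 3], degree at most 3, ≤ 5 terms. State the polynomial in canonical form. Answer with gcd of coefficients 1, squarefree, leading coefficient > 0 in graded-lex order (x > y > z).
x^2 - 3*x*z + y^2 - 2*z^2 - 3

The degree is 2 — no degree-1 surface has this shape.
From the visible intercepts: the surface avoids every integer z-axis point in the box.
Matching integer coefficients to the picture gives p.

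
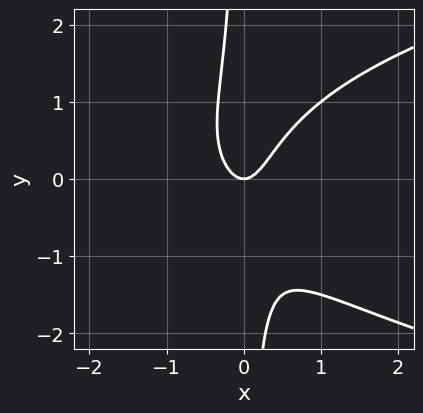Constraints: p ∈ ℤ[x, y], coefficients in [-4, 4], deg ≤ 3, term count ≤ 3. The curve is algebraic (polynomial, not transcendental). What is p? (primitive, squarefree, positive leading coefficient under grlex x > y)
deg p = 3. The shape is more complex than any degree-2 curve.
Checking where it meets the axes: one y-axis crossing is at y = 0; it crosses the x-axis at the gridline x = 0.
Matching integer coefficients to the picture gives p.

2*x*y^2 - 3*x^2 + y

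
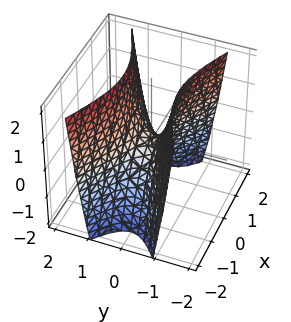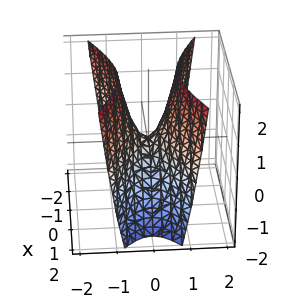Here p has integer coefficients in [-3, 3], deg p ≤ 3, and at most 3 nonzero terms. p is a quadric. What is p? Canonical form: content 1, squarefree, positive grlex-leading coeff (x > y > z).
x^2 - 3*y^2 + z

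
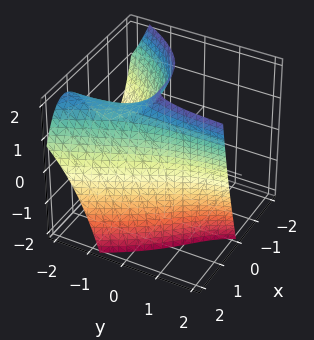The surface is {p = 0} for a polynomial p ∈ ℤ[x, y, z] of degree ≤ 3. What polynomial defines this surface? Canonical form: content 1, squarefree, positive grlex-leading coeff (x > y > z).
First, degree: no degree-2 surface has this shape, so deg p = 3.
Then, from the visible intercepts: it meets the z-axis at z = 2 (among the integer gridlines); the surface avoids every integer y-axis point in the box.
Finally, putting this together gives p.

x^3 + 2*x*y - y*z + z - 2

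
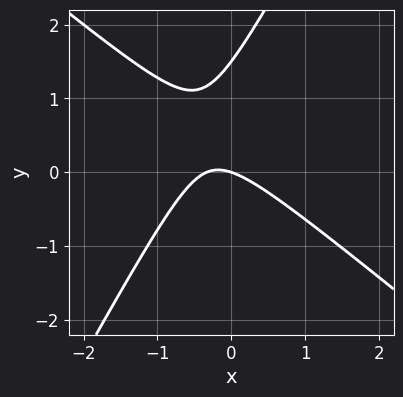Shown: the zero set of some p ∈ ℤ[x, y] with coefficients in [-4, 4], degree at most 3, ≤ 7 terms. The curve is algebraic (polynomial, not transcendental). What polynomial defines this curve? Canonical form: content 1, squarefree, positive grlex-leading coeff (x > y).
1. deg p = 2. No degree-1 curve has this shape.
2. From the axis intercepts and sections: one y-axis crossing is at y = 0; it meets the x-axis at x = 0 (among the integer gridlines).
3. Putting this together gives p.

3*x^2 + 2*x*y - 2*y^2 + x + 3*y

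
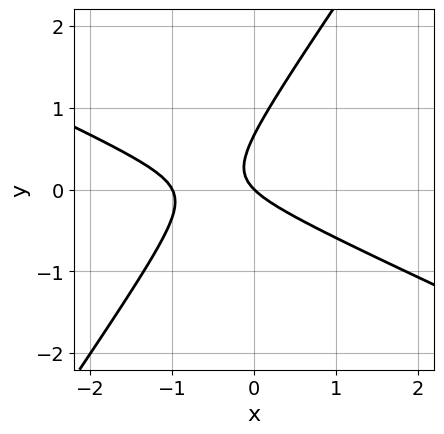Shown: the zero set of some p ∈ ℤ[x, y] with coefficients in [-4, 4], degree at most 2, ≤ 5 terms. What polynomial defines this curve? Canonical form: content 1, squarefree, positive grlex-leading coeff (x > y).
2*x^2 + 3*x*y - 3*y^2 + 2*x + 2*y

1. Degree: a generic line meets the curve in up to 2 points, so deg p = 2.
2. Against the integer gridlines: the x-axis gridline crossings are at x ∈ {-1, 0}; it meets the y-axis at y = 0 (among the integer gridlines).
3. Assembling these constraints gives the stated polynomial.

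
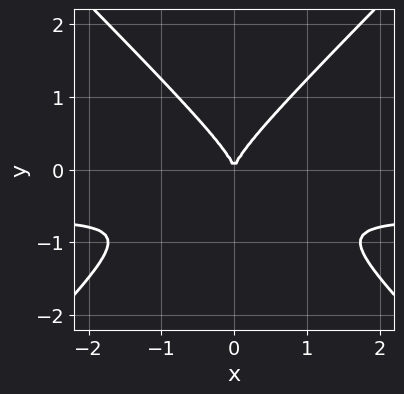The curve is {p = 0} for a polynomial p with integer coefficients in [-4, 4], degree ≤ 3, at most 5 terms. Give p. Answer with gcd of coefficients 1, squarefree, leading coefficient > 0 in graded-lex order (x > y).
(a) The degree is 3 — the shape is more complex than any degree-2 curve.
(b) Symmetries: it's symmetric under x → −x, forcing even powers of x.
(c) Observable constraints: one x-axis crossing is at x = 0; it crosses the y-axis at the gridline y = 0.
(d) Solving for integer coefficients yields p as stated.

3*x^2*y - 3*y^3 + 2*x^2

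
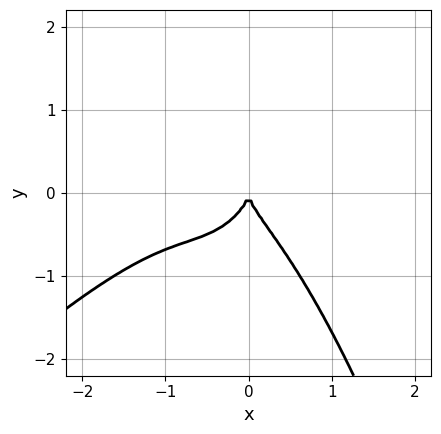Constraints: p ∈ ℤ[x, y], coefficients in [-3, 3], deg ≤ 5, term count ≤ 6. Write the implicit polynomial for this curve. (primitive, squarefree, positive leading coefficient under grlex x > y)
Degree: the shape is more complex than any degree-3 curve, so deg p = 4.
Checking where it meets the axes: it crosses the x-axis at the gridline x = 0; it meets the y-axis at y = 0 (among the integer gridlines).
Solving for integer coefficients yields p as stated.

x^4 - x^3*y + x^3 + y^3 + x^2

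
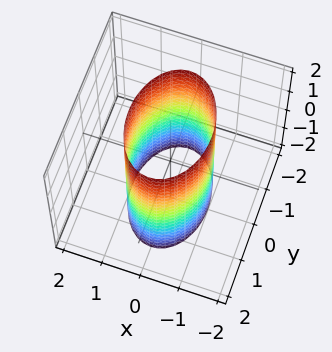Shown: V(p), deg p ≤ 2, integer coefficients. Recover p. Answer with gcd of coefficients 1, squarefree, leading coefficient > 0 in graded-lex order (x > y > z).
2*x^2 + y^2 - 2

1. Degree: a cylinder; a quadric, so deg p = 2.
2. Symmetries: the z ↦ −z reflection is a symmetry, so z appears only in even powers; the y ↦ −y reflection is a symmetry, so y appears only in even powers; the x ↦ −x reflection is a symmetry, so x appears only in even powers.
3. From the visible intercepts: it misses every integer gridline on the z-axis; the x-axis gridline crossings are at x ∈ {-1, 1}.
4. Fitting integer coefficients to these (and the overall shape) gives p.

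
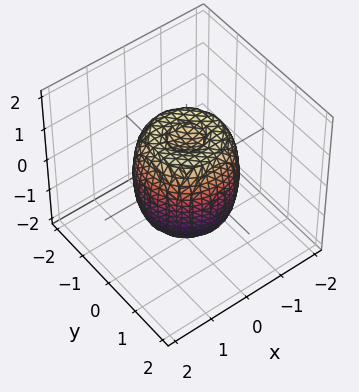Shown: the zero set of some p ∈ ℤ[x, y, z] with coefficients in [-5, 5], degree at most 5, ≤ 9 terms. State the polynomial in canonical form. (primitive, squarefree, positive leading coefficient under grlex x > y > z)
1. deg p = 4. No degree-3 surface has this shape.
2. Symmetries: rotational symmetry about the z-axis ⇒ p depends on x, y only through x² + y².
3. Against the integer gridlines: a circular section at z = 1 has radius exactly 1; the z-axis gridline crossings are at z ∈ {-1, 1}.
4. Fitting integer coefficients to these (and the overall shape) gives p.

2*x^4 + 4*x^2*y^2 + 2*y^4 - 2*x^2 - 2*y^2 + z^2 - 1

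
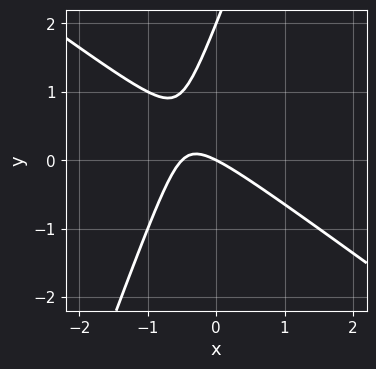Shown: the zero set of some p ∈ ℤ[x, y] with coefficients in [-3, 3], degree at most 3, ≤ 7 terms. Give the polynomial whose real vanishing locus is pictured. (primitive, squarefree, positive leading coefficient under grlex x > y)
deg p = 2. The shape is more complex than any degree-1 curve.
From the axis intercepts and sections: among the integer gridlines, it crosses the y-axis at y ∈ {0, 2}; it crosses the x-axis at the gridline x = 0.
Solving for integer coefficients yields p as stated.

2*x^2 + 2*x*y - y^2 + x + 2*y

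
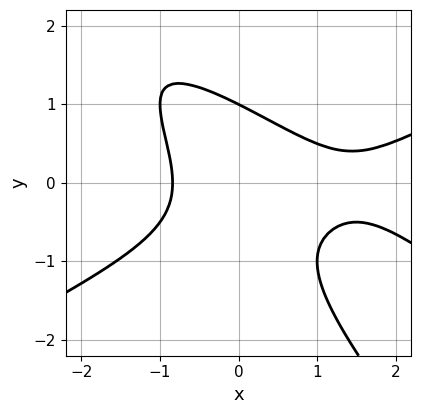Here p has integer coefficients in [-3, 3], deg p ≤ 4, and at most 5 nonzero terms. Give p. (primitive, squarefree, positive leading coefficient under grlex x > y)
x^3 - 3*x*y^2 - 2*y^3 - 2*x^2 + 2

(a) deg p = 3. The shape is more complex than any degree-2 curve.
(b) Against the integer gridlines: it meets the y-axis at y = 1 (among the integer gridlines).
(c) Matching integer coefficients to the picture gives p.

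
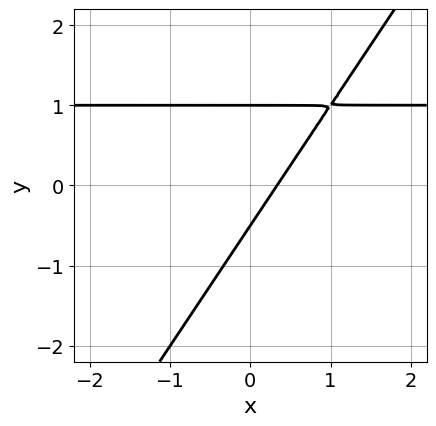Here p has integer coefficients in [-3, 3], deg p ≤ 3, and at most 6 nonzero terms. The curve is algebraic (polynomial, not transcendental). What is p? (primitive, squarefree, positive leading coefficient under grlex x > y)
3*x*y - 2*y^2 - 3*x + y + 1

Degree: the shape is more complex than any degree-1 curve, so deg p = 2.
Against the integer gridlines: it meets the y-axis at y = 1 (among the integer gridlines).
Assembling these constraints gives the stated polynomial.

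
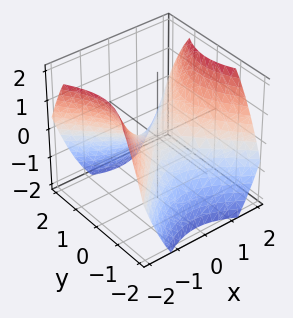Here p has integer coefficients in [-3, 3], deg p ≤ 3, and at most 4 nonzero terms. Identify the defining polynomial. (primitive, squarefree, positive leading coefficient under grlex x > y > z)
1. Degree: a saddle surface; a quadric, so deg p = 2.
2. Symmetries: mirror symmetry x ↦ −x ⇒ only even powers of x; the y ↦ −y reflection is a symmetry, so y appears only in even powers.
3. Checking where it meets the axes: one y-axis crossing is at y = 0; it meets the x-axis at x = 0 (among the integer gridlines); it crosses the z-axis at the gridline z = 0.
4. Matching integer coefficients to the picture gives p.

2*x^2 - 2*y^2 - 3*z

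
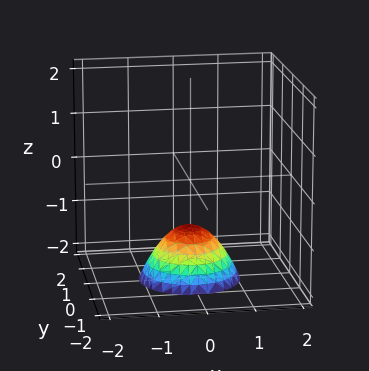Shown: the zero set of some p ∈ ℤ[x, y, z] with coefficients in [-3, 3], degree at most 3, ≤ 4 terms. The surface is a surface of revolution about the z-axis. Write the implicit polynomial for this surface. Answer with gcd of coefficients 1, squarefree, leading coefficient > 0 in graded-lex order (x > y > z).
1. Degree: no degree-1 surface has this shape, so deg p = 2.
2. Symmetries: the surface is invariant under rotation about z: p = q(x² + y², z).
3. From the axis intercepts and sections: the surface avoids every integer y-axis point in the box; one z-axis crossing is at z = -1; a circular section at z = -2 has radius exactly 1; it misses every integer gridline on the x-axis.
4. Fitting integer coefficients to these (and the overall shape) gives p.

x^2 + y^2 + z + 1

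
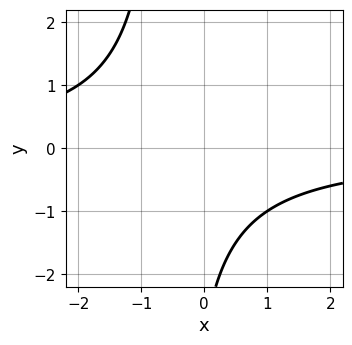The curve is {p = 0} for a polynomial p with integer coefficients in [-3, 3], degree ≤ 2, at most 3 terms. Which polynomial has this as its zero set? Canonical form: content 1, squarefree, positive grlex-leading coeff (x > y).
2*x*y + y + 3

1. The degree is 2 — the shape is more complex than any degree-1 curve.
2. From the visible intercepts: it misses every integer gridline on the y-axis; it misses every integer gridline on the x-axis.
3. Assembling these constraints gives the stated polynomial.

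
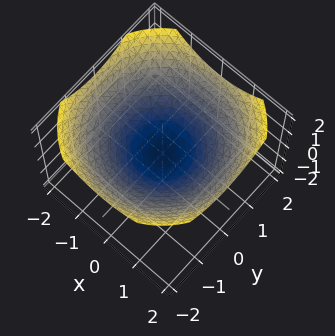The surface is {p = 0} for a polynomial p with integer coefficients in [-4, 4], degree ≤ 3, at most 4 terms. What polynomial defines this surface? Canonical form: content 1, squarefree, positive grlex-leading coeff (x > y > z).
First, deg p = 2. A paraboloid; a quadric.
Next, by symmetry, the surface is invariant under rotation about z: p = q(x² + y², z).
Next, observable constraints: a circular section at z = 1 has radius between 1 and 2; it crosses the z-axis at the gridline z = 0; one x-axis crossing is at x = 0; it meets the y-axis at y = 0 (among the integer gridlines).
Finally, the integer polynomial consistent with all of this is the stated p.

x^2 + y^2 - 3*z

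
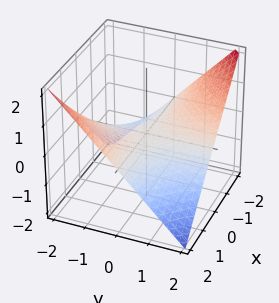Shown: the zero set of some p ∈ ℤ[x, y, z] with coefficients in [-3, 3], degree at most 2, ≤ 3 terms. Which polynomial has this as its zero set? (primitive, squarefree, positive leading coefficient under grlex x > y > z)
First, degree: a saddle surface; a quadric, so deg p = 2.
Then, observable constraints: the visible y-axis segment lies entirely on the surface; every point of the x-axis in the box is on the surface.
Finally, matching integer coefficients to the picture gives p.

x*y + 2*z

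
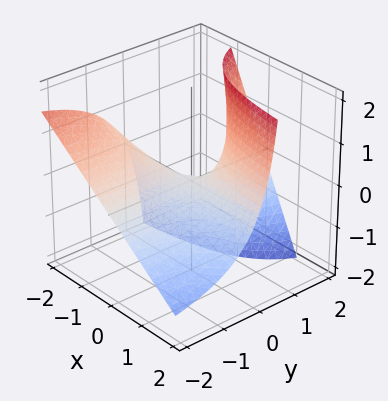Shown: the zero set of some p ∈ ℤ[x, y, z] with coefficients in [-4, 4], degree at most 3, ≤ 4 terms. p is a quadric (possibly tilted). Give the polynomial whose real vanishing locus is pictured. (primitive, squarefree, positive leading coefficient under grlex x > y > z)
deg p = 2.
Reading off the gridlines: the visible y-axis segment lies entirely on the surface; it meets the z-axis at z = 0 (among the integer gridlines); every point of the x-axis in the box is on the surface.
Assembling these constraints gives the stated polynomial.

x*y + y*z - z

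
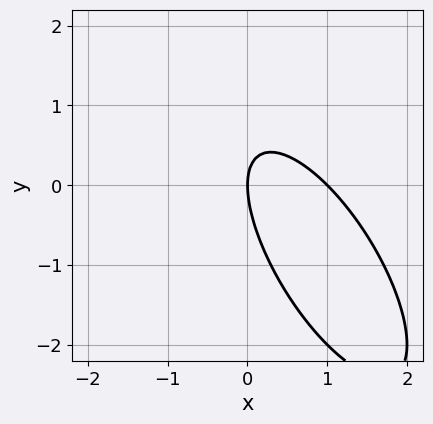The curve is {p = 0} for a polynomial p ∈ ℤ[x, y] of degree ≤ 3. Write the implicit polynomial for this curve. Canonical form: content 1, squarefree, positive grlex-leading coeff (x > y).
2*x^2 + 2*x*y + y^2 - 2*x

First, the degree is 2 — a generic line meets the curve in up to 2 points.
Then, from the visible intercepts: among the integer gridlines, it crosses the x-axis at x ∈ {0, 1}; one y-axis crossing is at y = 0.
Finally, the integer polynomial consistent with all of this is the stated p.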